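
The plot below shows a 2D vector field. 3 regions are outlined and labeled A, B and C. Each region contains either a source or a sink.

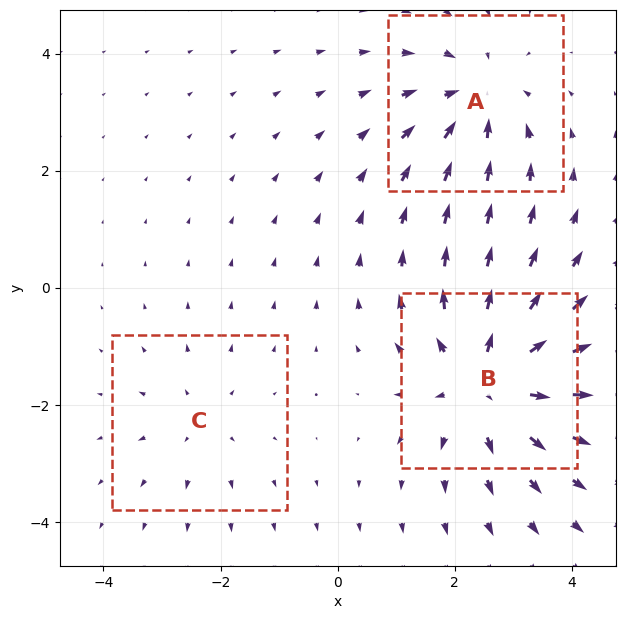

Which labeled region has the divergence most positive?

Divergence at each region's feature centre — A: about -3, B: about +4, C: about +2. Region B is most positive.

B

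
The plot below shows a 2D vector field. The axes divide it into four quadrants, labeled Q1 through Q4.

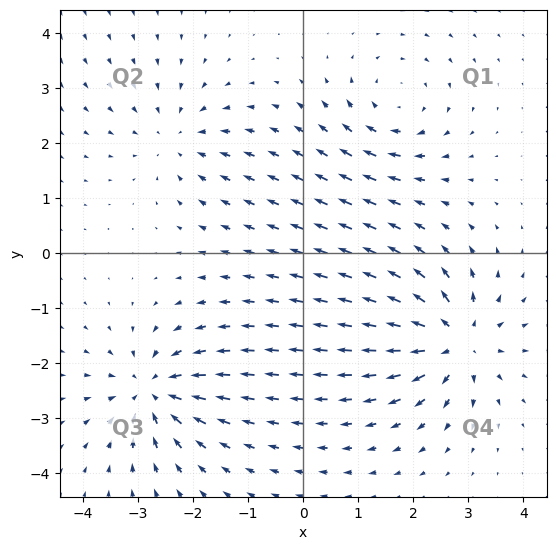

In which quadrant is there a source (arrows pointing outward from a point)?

Q4

The source sits at approximately (2.8, -1.6), which lies in quadrant Q4. The divergence there is about +7, positive as expected for a source.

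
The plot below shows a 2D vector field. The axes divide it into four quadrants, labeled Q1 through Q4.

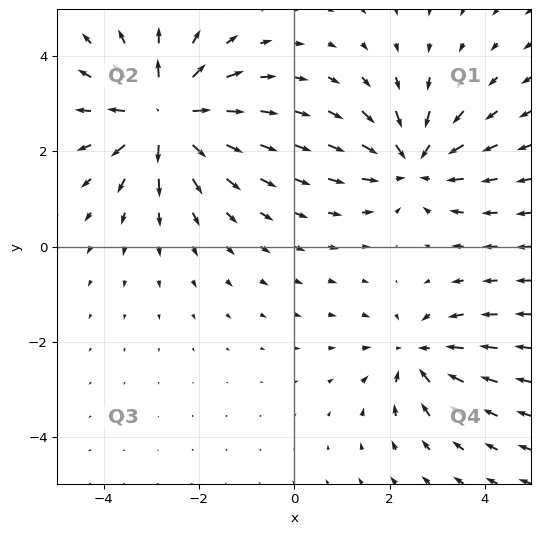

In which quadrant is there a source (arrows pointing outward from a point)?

The source sits at approximately (-2.7, 2.8), which lies in quadrant Q2. The divergence there is about +5, positive as expected for a source.

Q2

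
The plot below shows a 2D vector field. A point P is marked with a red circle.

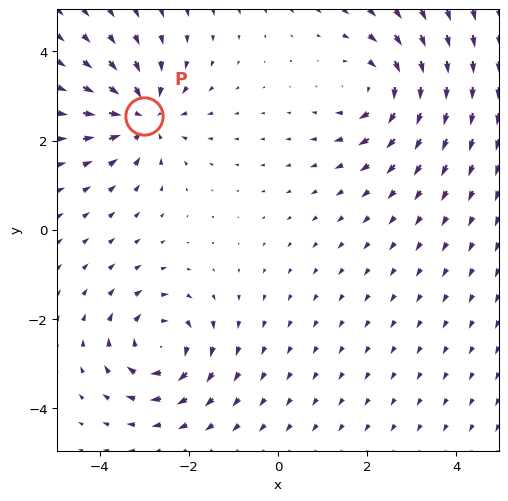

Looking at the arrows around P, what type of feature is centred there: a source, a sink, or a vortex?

sink

At P (-3.0, 2.6) the arrows converge inward. Divergence about -5, curl ≈0 — negative divergence with near-zero curl is a sink.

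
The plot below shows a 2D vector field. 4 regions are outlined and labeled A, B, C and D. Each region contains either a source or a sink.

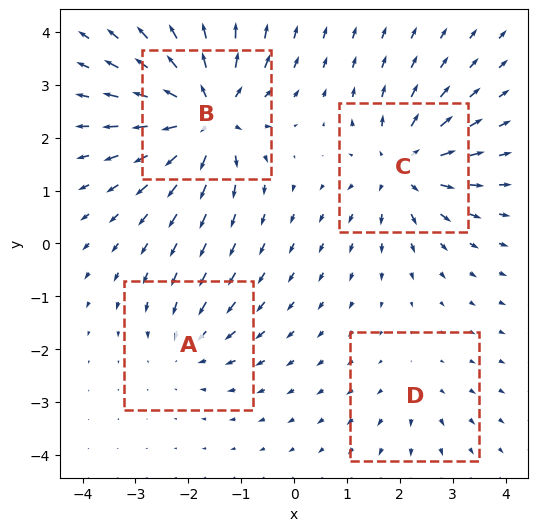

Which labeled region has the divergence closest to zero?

Divergence at each region's feature centre — A: about -4, B: about +8, C: about +6, D: about +2. Region D is closest to zero.

D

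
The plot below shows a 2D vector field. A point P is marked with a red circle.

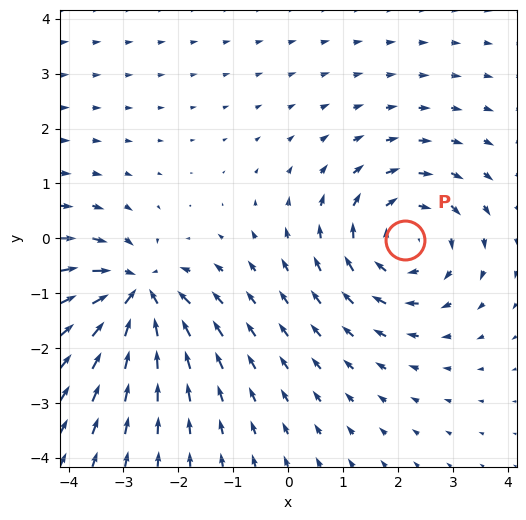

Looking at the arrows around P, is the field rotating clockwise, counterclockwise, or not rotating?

clockwise

Near P at (2.1, -0.0) the arrows circulate clockwise. The curl (z-component) there is about -4; negative curl means clockwise rotation.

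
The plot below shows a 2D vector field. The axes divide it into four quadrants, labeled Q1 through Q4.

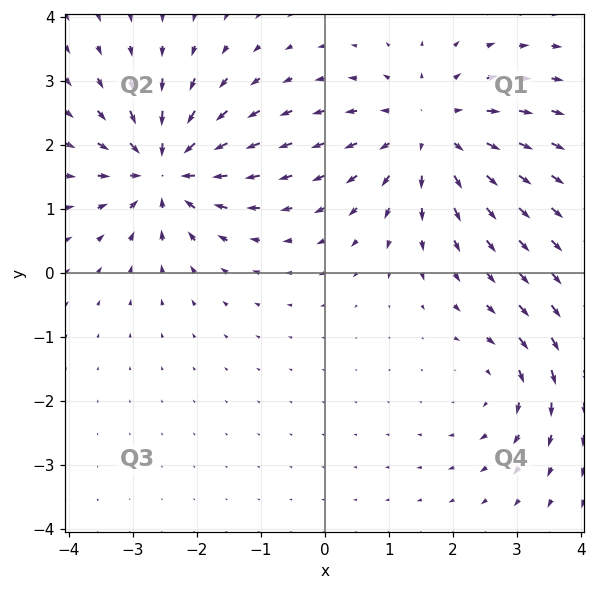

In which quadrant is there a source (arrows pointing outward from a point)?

The source sits at approximately (1.6, 2.2), which lies in quadrant Q1. The divergence there is about +4, positive as expected for a source.

Q1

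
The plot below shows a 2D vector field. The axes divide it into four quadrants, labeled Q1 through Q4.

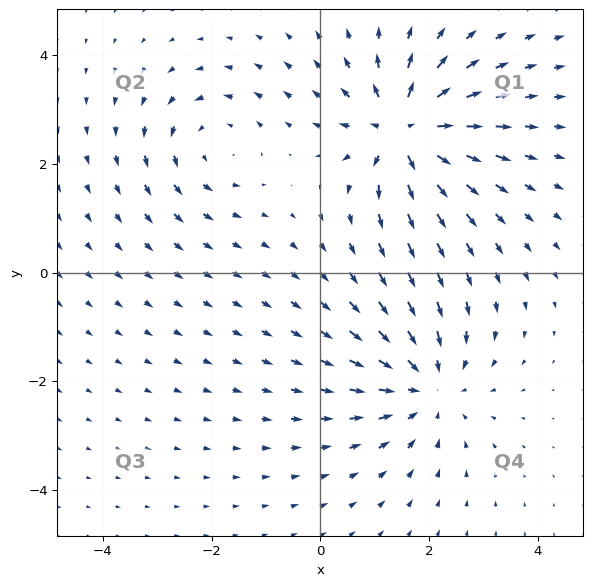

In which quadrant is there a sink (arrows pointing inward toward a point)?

Q4

The sink sits at approximately (2.0, -2.1), which lies in quadrant Q4. The divergence there is about -4, negative as expected for a sink.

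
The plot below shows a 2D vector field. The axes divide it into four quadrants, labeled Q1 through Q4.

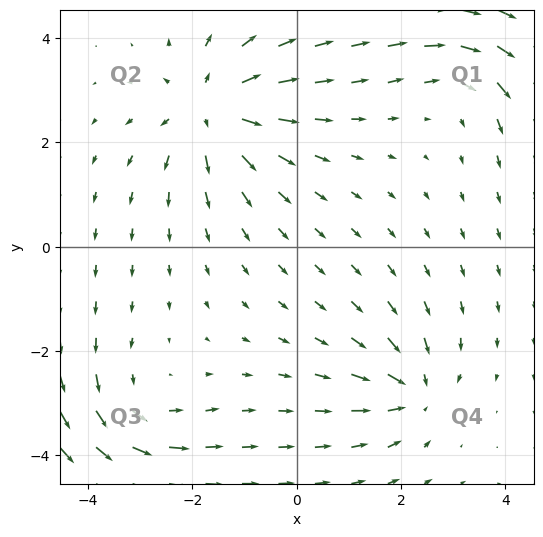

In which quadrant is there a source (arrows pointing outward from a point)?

The source sits at approximately (-1.6, 2.6), which lies in quadrant Q2. The divergence there is about +4, positive as expected for a source.

Q2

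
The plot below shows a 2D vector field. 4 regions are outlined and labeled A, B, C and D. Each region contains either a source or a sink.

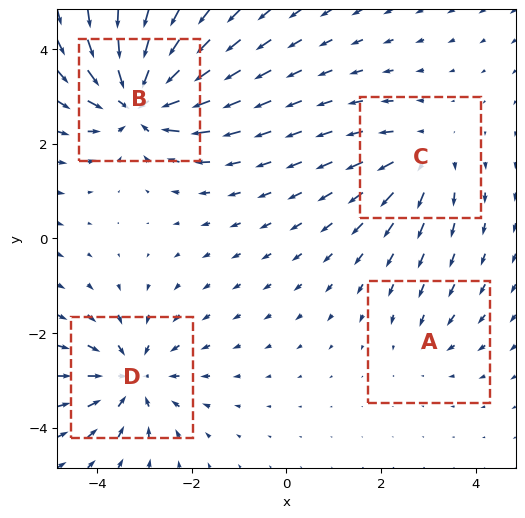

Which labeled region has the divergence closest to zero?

Divergence at each region's feature centre — A: about -2, B: about -7, C: about +4, D: about -5. Region A is closest to zero.

A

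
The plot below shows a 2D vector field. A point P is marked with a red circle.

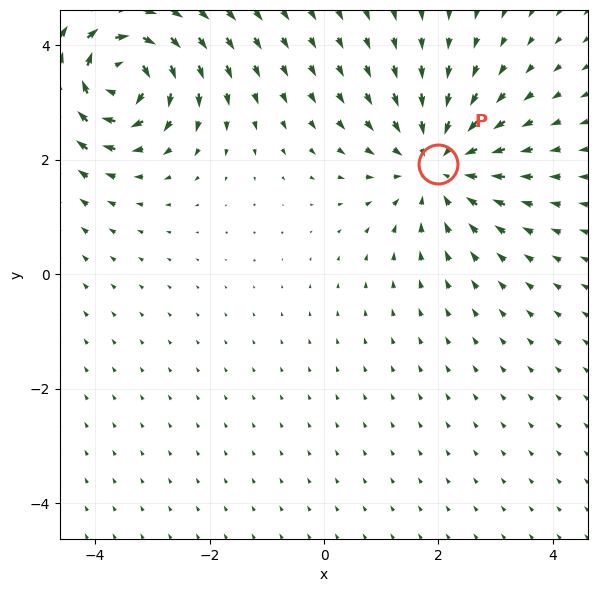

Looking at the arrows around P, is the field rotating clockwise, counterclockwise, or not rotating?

Near P at (2.0, 1.9) the arrows show no circulation. The curl there is ≈0.

not rotating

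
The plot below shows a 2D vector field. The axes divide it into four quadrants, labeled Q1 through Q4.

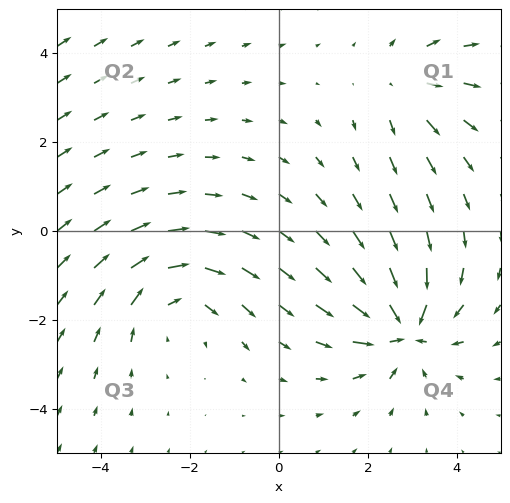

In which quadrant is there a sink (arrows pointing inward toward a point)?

Q4

The sink sits at approximately (2.8, -2.2), which lies in quadrant Q4. The divergence there is about -5, negative as expected for a sink.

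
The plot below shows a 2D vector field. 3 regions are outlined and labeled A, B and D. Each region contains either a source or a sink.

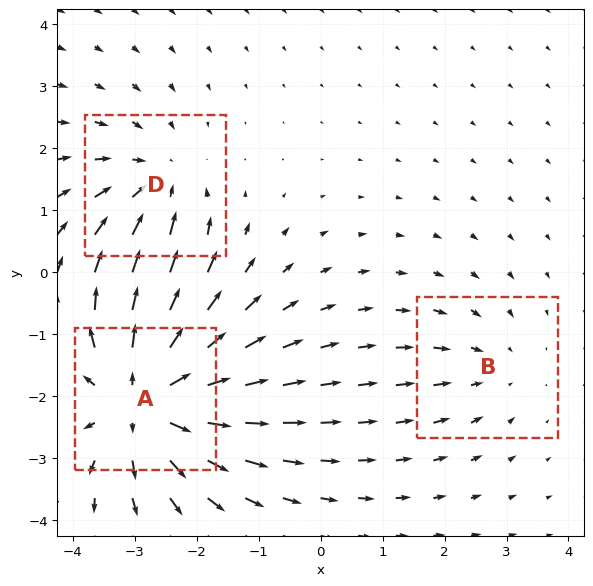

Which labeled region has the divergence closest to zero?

Divergence at each region's feature centre — A: about +5, B: about -2, D: about -3. Region B is closest to zero.

B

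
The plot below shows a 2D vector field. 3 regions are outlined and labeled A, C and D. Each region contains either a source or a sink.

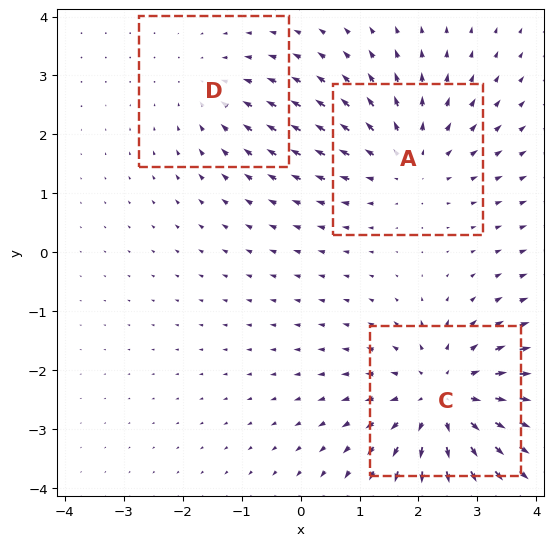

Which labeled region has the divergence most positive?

Divergence at each region's feature centre — A: about +3, C: about +4, D: about -2. Region C is most positive.

C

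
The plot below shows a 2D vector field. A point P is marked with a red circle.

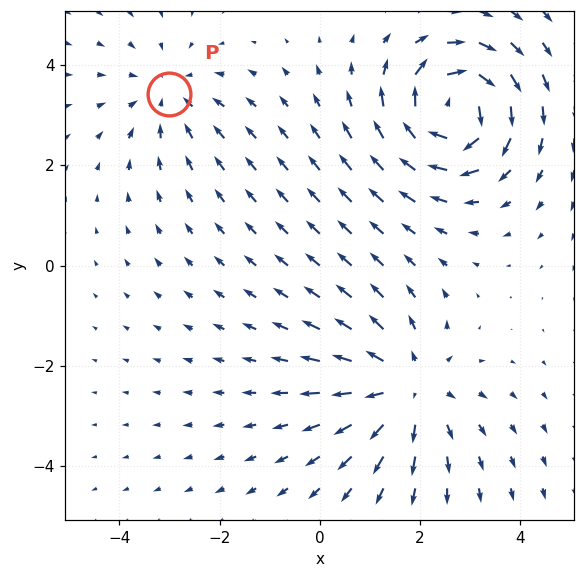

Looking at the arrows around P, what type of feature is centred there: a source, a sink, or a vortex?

sink

At P (-3.0, 3.4) the arrows converge inward. Divergence about -3, curl ≈0 — negative divergence with near-zero curl is a sink.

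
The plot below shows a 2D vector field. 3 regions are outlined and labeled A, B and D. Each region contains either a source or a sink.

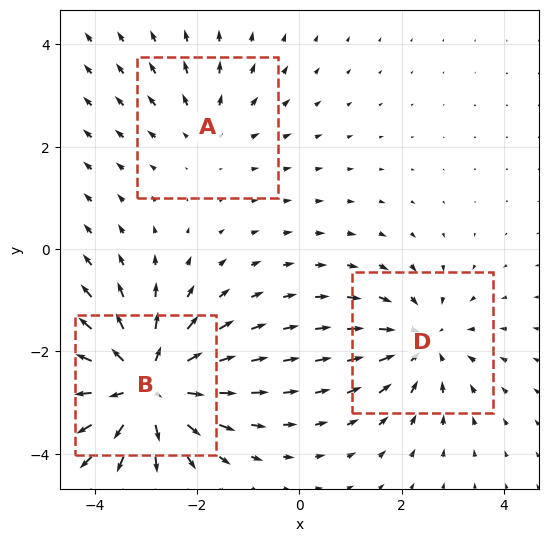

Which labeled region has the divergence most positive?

Divergence at each region's feature centre — A: about +2, B: about +5, D: about -3. Region B is most positive.

B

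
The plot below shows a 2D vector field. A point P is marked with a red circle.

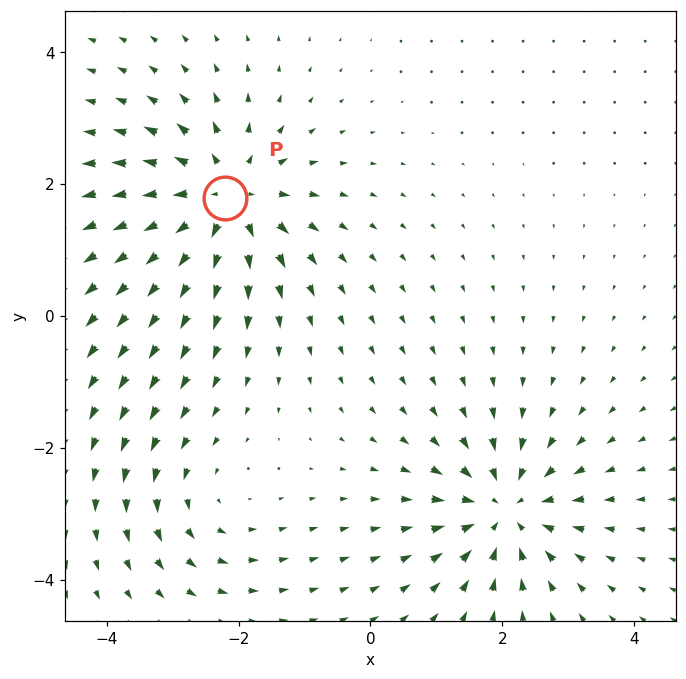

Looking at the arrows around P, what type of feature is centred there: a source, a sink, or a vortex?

source

At P (-2.2, 1.8) the arrows spread outward. Divergence about +6, curl ≈0 — positive divergence with near-zero curl is a source.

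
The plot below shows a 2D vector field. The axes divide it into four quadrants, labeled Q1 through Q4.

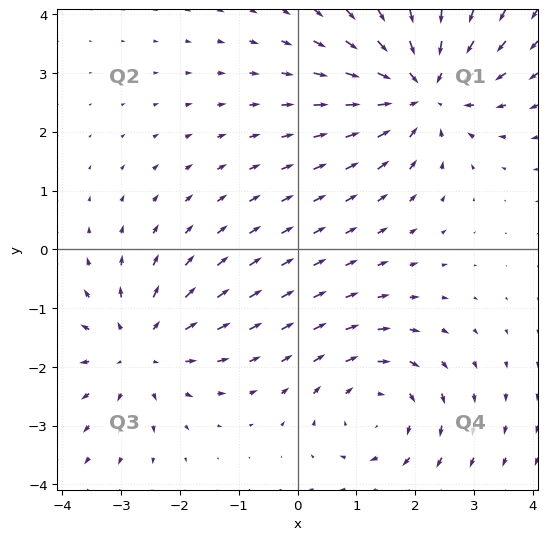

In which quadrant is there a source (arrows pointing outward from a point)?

Q3

The source sits at approximately (-2.7, -1.7), which lies in quadrant Q3. The divergence there is about +4, positive as expected for a source.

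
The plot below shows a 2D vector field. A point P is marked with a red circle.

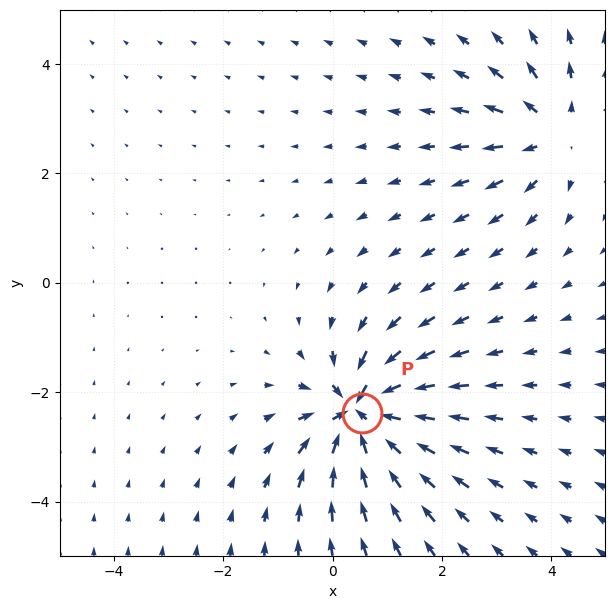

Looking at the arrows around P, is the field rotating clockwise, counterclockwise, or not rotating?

Near P at (0.5, -2.4) the arrows show no circulation. The curl there is ≈0.

not rotating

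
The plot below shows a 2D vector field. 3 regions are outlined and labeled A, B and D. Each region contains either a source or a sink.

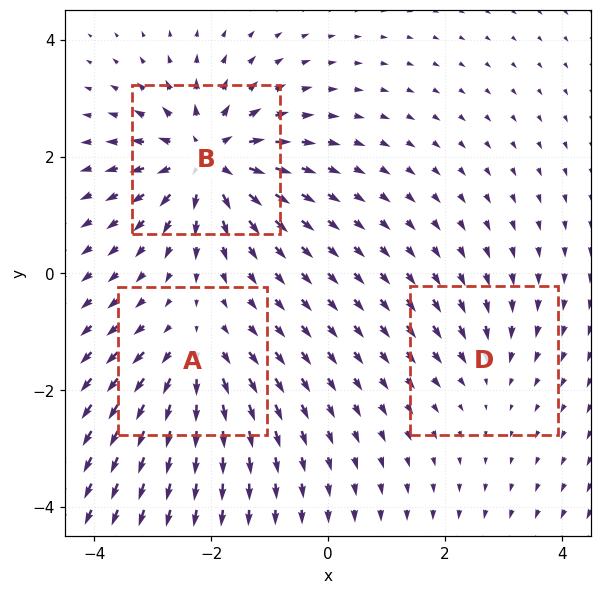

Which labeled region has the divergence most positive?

Divergence at each region's feature centre — A: about +4, B: about +6, D: about -2. Region B is most positive.

B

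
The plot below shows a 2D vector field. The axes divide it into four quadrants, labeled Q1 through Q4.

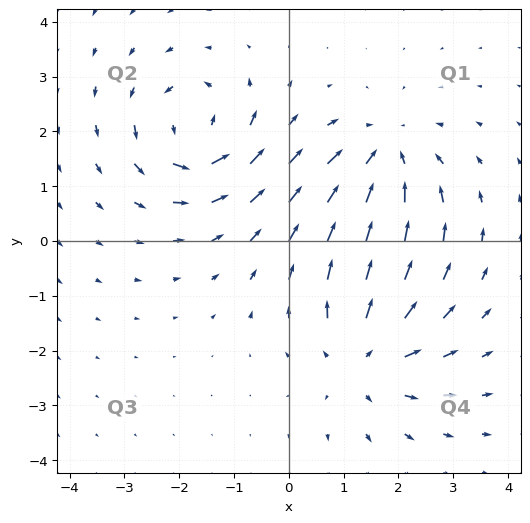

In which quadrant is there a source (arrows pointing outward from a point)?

The source sits at approximately (1.4, -2.1), which lies in quadrant Q4. The divergence there is about +5, positive as expected for a source.

Q4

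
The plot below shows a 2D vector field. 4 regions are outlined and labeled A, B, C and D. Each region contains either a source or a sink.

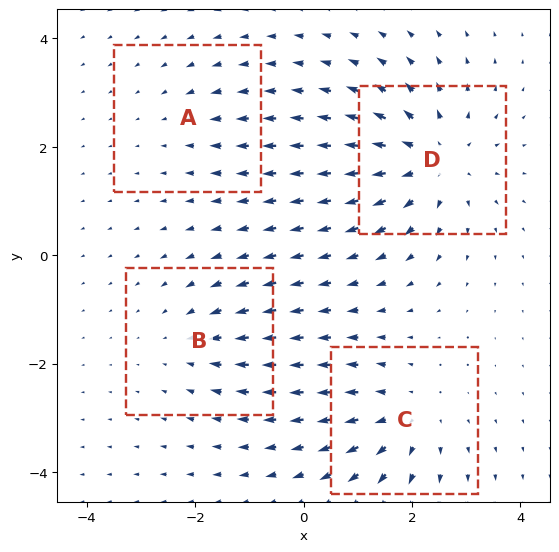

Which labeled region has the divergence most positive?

D

Divergence at each region's feature centre — A: about -2, B: about -3, C: about +4, D: about +6. Region D is most positive.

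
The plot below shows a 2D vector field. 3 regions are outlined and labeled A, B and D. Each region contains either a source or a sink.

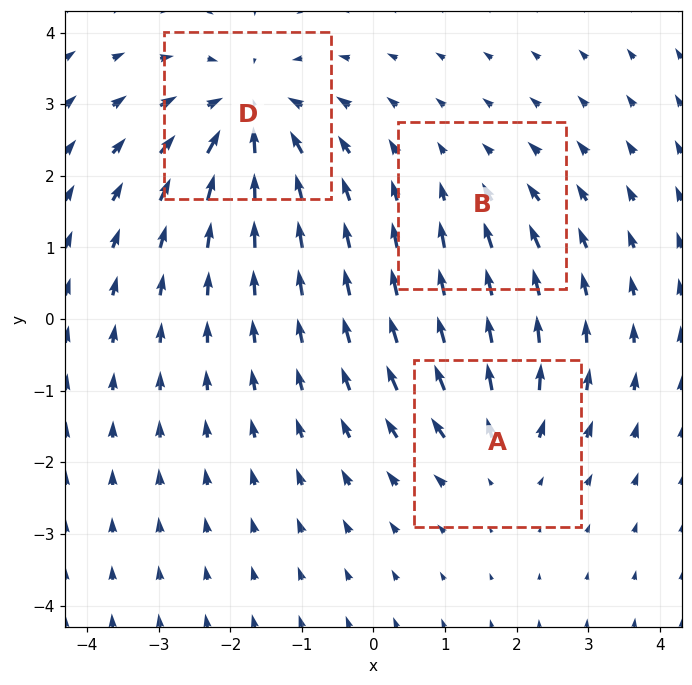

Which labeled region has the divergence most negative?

D

Divergence at each region's feature centre — A: about +3, B: about -2, D: about -5. Region D is most negative.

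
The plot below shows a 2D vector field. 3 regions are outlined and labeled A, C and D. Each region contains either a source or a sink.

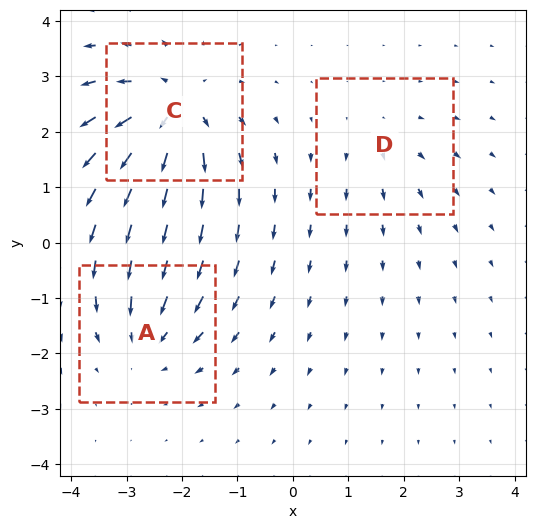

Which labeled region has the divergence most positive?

Divergence at each region's feature centre — A: about -4, C: about +5, D: about +2. Region C is most positive.

C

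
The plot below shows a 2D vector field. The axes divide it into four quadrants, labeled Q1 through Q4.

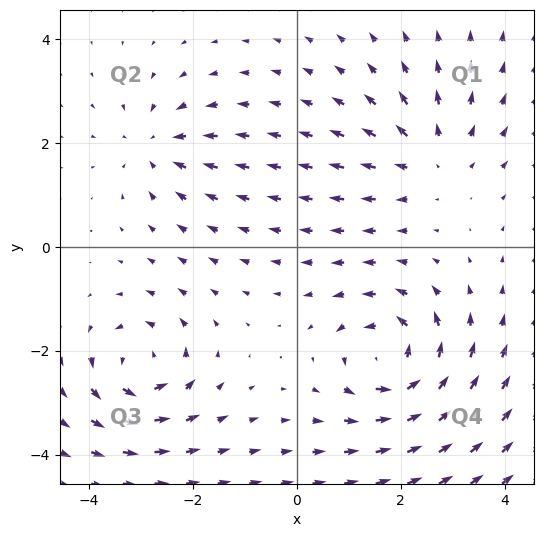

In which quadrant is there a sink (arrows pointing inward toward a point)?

The sink sits at approximately (-2.7, 1.9), which lies in quadrant Q2. The divergence there is about -3, negative as expected for a sink.

Q2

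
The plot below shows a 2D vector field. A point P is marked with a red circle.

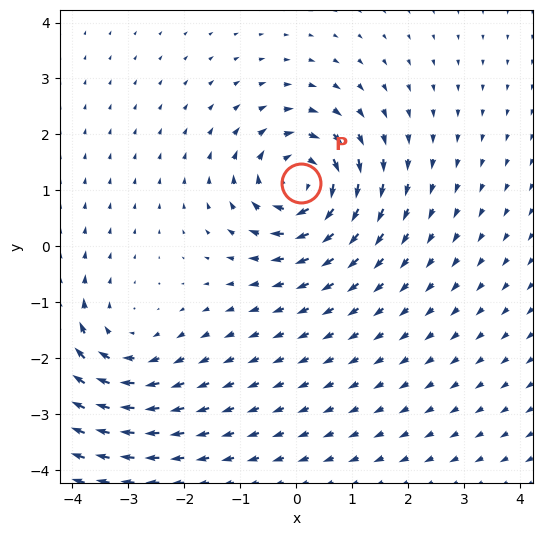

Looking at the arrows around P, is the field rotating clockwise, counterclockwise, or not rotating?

clockwise

Near P at (0.1, 1.1) the arrows circulate clockwise. The curl (z-component) there is about -6; negative curl means clockwise rotation.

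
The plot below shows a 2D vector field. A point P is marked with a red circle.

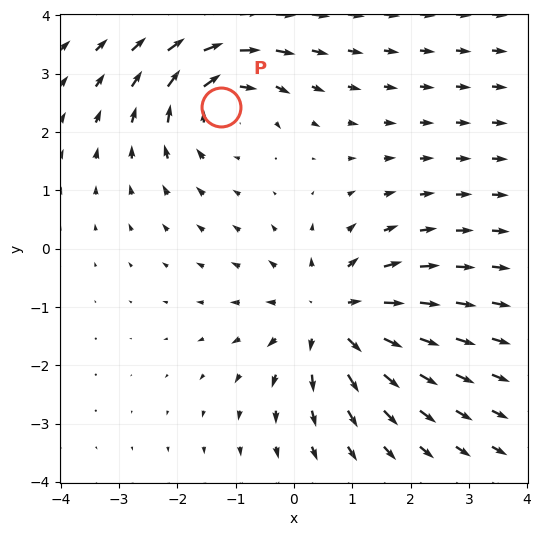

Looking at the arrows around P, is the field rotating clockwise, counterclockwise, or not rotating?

Near P at (-1.3, 2.4) the arrows circulate clockwise. The curl (z-component) there is about -3; negative curl means clockwise rotation.

clockwise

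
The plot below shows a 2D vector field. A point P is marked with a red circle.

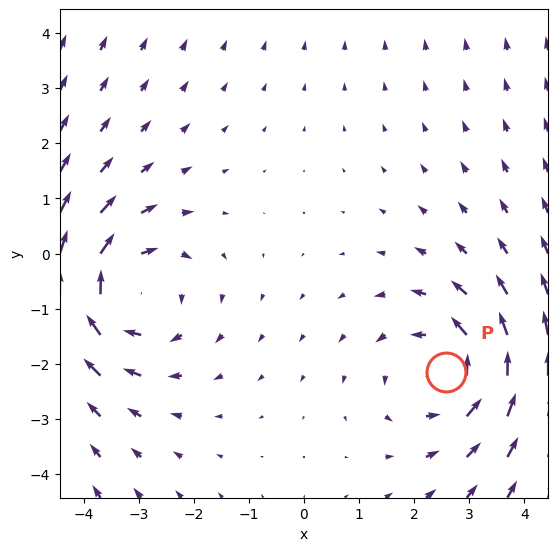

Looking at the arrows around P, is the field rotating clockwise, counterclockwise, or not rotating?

Near P at (2.6, -2.2) the arrows circulate counterclockwise. The curl (z-component) there is about +3; positive curl means counterclockwise rotation.

counterclockwise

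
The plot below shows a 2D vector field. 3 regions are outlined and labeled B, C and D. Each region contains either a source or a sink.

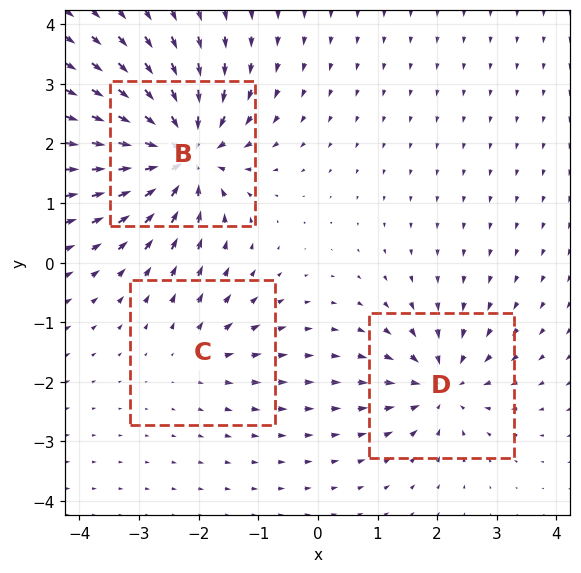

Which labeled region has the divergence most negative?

B

Divergence at each region's feature centre — B: about -7, C: about +2, D: about -4. Region B is most negative.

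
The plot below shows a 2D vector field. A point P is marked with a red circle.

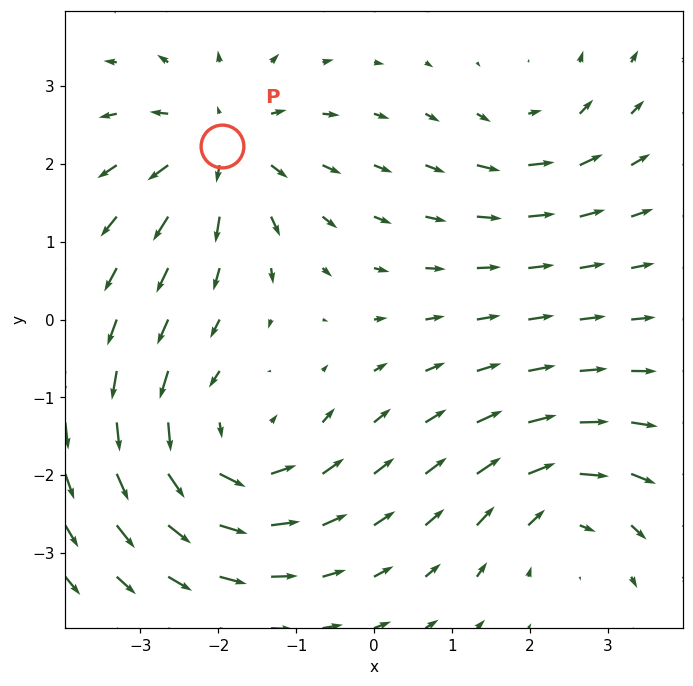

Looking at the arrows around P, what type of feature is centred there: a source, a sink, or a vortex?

At P (-2.0, 2.2) the arrows spread outward. Divergence about +5, curl ≈0 — positive divergence with near-zero curl is a source.

source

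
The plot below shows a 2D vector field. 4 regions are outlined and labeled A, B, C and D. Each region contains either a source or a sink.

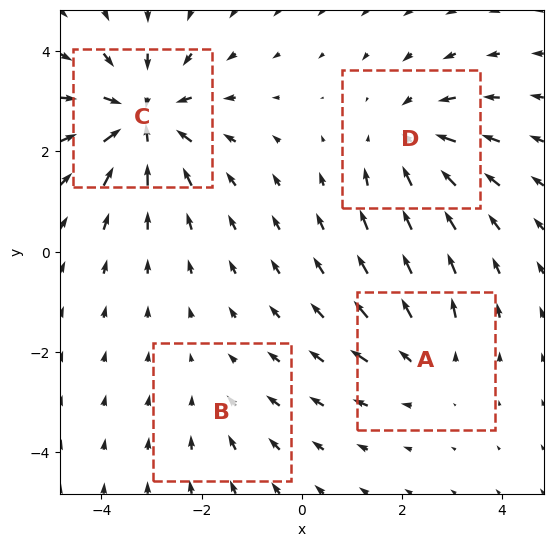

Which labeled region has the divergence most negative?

Divergence at each region's feature centre — A: about +3, B: about -2, C: about -6, D: about -4. Region C is most negative.

C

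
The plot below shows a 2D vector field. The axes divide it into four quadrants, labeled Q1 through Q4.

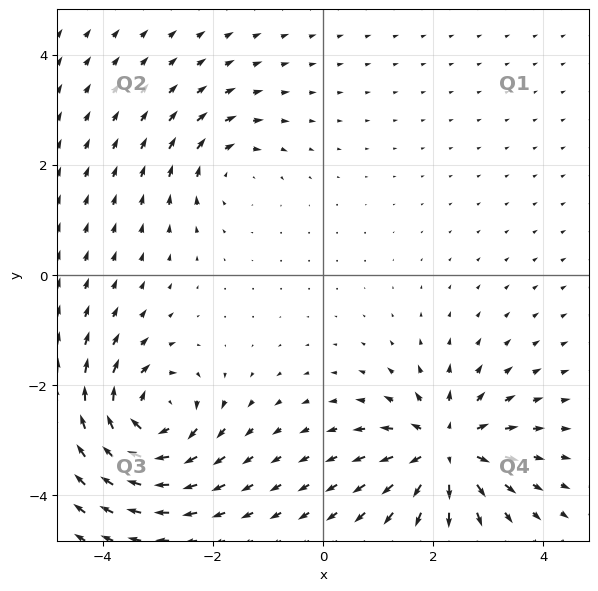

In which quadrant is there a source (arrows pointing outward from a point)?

The source sits at approximately (2.2, -3.2), which lies in quadrant Q4. The divergence there is about +6, positive as expected for a source.

Q4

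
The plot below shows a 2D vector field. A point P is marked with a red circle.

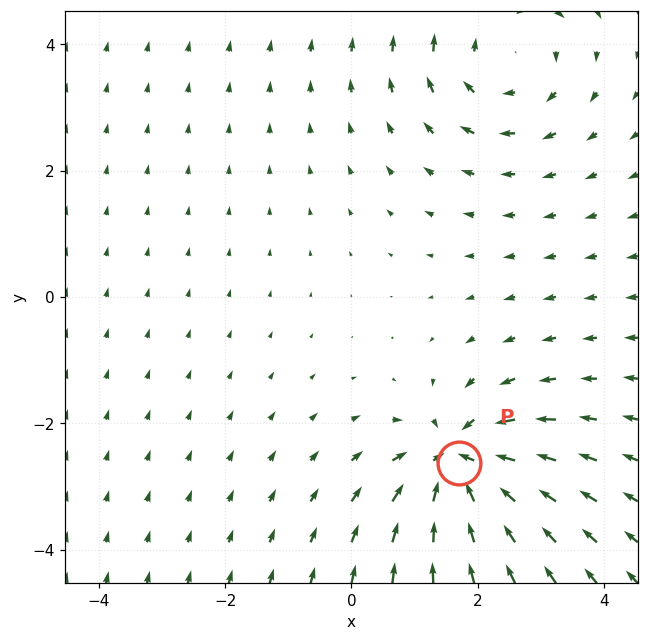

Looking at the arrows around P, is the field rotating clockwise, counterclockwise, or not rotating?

Near P at (1.7, -2.6) the arrows show no circulation. The curl there is ≈0.

not rotating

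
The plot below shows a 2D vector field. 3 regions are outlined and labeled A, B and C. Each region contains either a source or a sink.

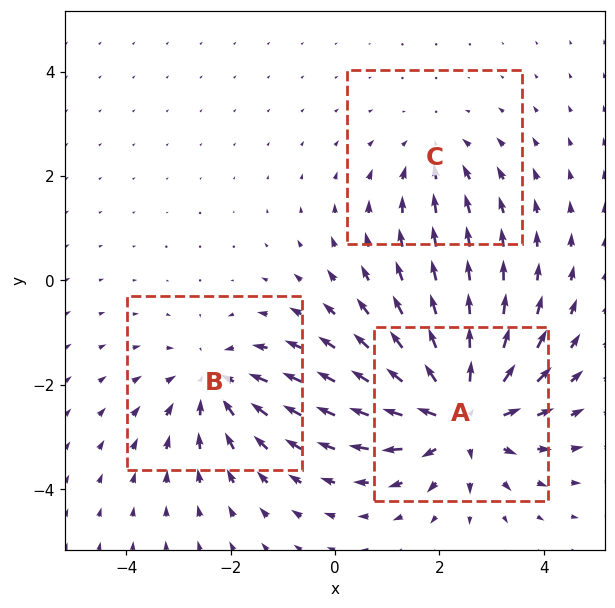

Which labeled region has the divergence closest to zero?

Divergence at each region's feature centre — A: about +5, B: about -3, C: about -2. Region C is closest to zero.

C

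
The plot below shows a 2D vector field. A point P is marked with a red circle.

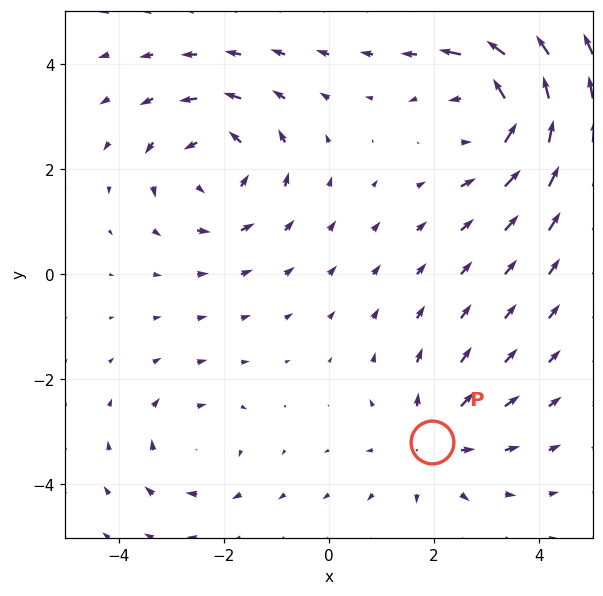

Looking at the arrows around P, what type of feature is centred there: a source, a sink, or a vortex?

source

At P (2.0, -3.2) the arrows spread outward. Divergence about +3, curl ≈0 — positive divergence with near-zero curl is a source.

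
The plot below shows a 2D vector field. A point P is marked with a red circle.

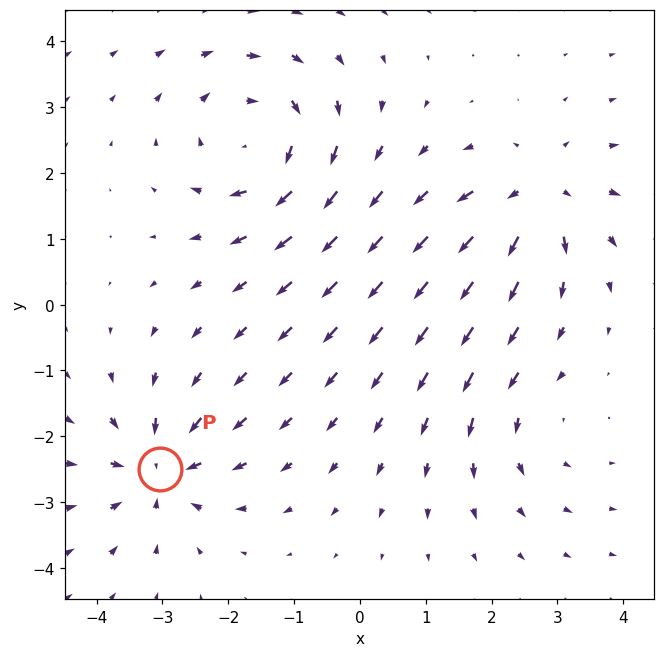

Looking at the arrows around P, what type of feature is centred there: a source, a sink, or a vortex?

At P (-3.0, -2.5) the arrows converge inward. Divergence about -5, curl ≈0 — negative divergence with near-zero curl is a sink.

sink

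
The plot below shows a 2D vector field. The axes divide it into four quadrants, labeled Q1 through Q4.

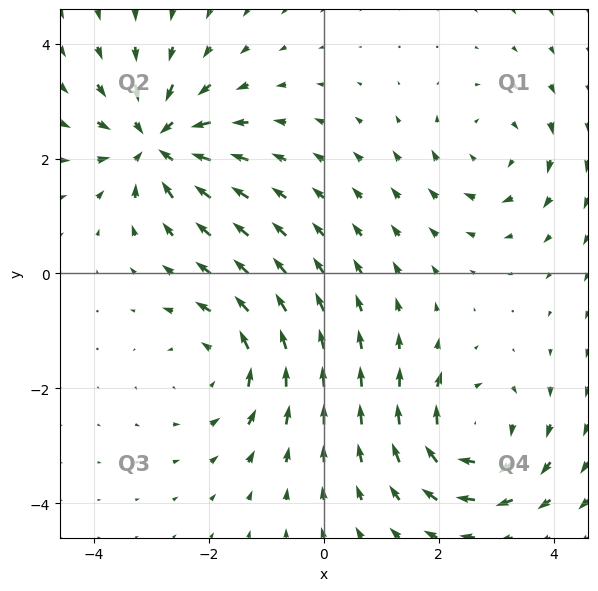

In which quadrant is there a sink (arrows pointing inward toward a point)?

The sink sits at approximately (-2.9, 2.3), which lies in quadrant Q2. The divergence there is about -6, negative as expected for a sink.

Q2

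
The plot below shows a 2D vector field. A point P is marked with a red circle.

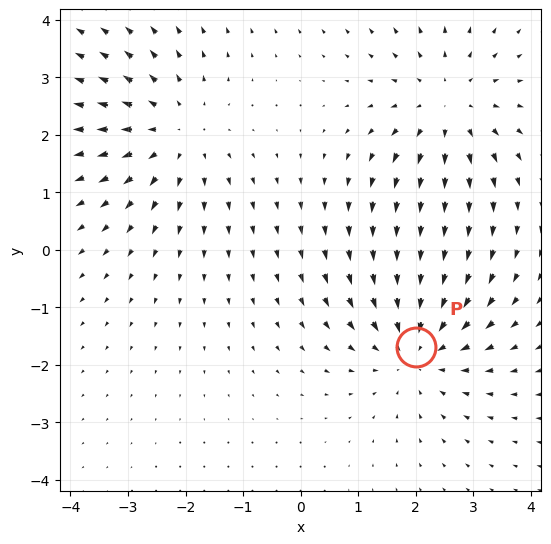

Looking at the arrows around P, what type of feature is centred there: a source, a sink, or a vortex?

At P (2.0, -1.7) the arrows converge inward. Divergence about -3, curl ≈0 — negative divergence with near-zero curl is a sink.

sink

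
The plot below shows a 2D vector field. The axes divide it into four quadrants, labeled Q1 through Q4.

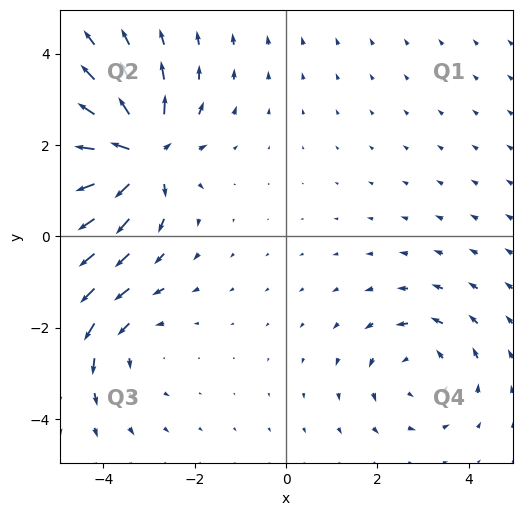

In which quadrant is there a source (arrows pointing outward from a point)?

The source sits at approximately (-3.2, 1.8), which lies in quadrant Q2. The divergence there is about +6, positive as expected for a source.

Q2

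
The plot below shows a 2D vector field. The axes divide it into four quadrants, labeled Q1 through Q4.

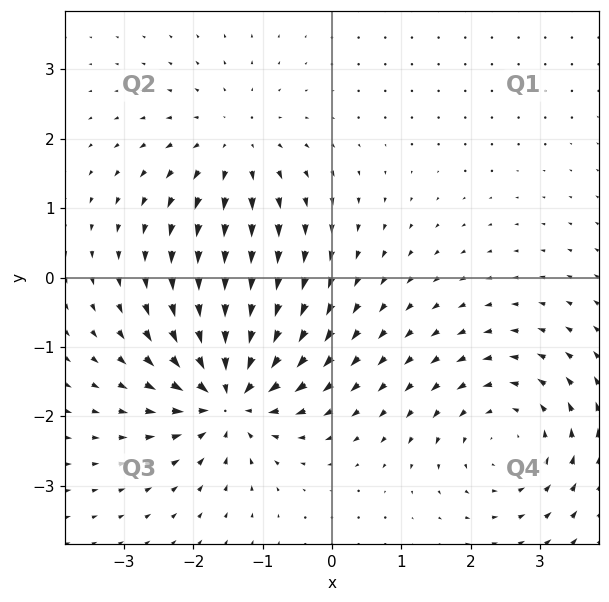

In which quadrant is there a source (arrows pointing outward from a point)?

Q2

The source sits at approximately (-1.4, 1.9), which lies in quadrant Q2. The divergence there is about +3, positive as expected for a source.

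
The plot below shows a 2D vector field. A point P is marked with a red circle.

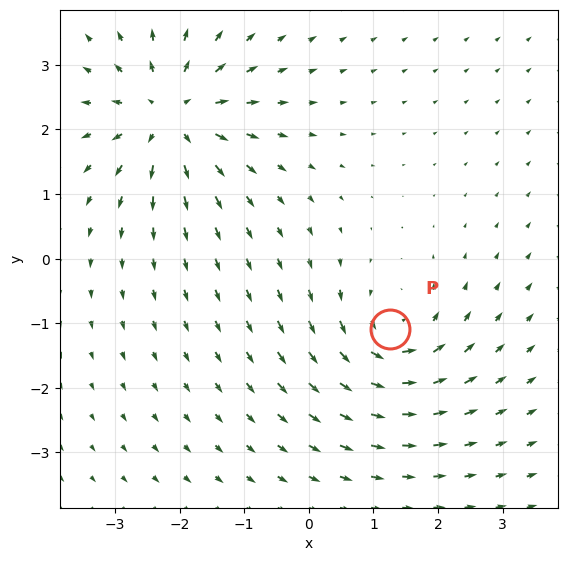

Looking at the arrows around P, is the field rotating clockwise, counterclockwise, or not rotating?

counterclockwise

Near P at (1.3, -1.1) the arrows circulate counterclockwise. The curl (z-component) there is about +5; positive curl means counterclockwise rotation.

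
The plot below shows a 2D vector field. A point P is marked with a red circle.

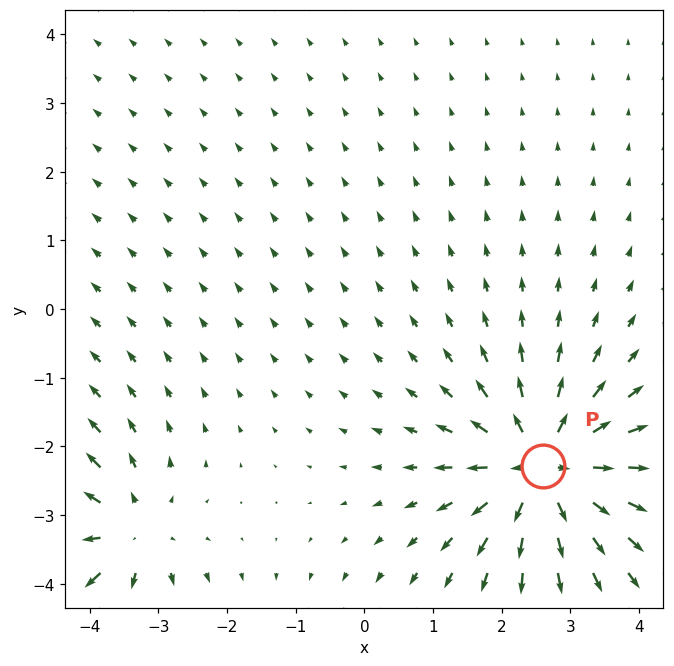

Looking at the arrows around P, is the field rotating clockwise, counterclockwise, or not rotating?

not rotating

Near P at (2.6, -2.3) the arrows show no circulation. The curl there is ≈0.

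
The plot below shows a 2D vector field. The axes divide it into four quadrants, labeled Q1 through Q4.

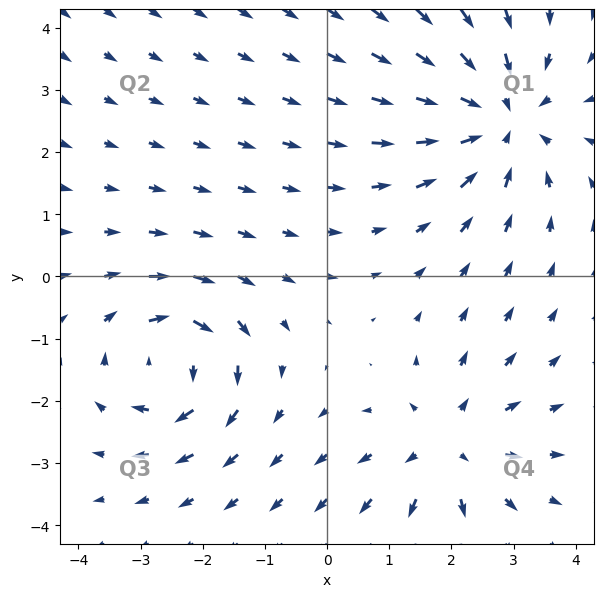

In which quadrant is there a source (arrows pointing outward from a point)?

Q4

The source sits at approximately (1.9, -2.7), which lies in quadrant Q4. The divergence there is about +3, positive as expected for a source.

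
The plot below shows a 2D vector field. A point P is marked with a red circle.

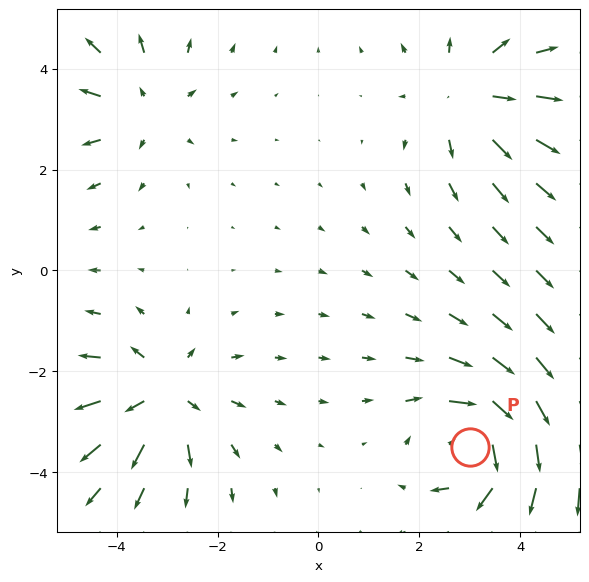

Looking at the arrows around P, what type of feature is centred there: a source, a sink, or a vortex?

vortex

At P (3.0, -3.5) the arrows circulate clockwise. Divergence ≈0, curl about -6 — near-zero divergence with nonzero curl is a vortex.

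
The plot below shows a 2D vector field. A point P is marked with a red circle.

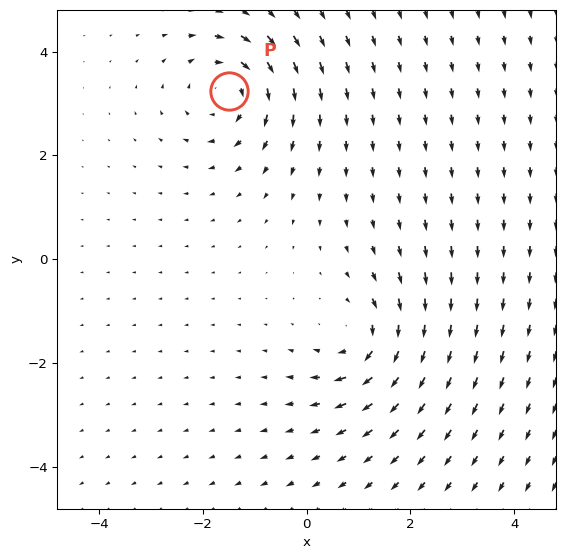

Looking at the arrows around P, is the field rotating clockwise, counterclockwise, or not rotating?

clockwise

Near P at (-1.5, 3.2) the arrows circulate clockwise. The curl (z-component) there is about -4; negative curl means clockwise rotation.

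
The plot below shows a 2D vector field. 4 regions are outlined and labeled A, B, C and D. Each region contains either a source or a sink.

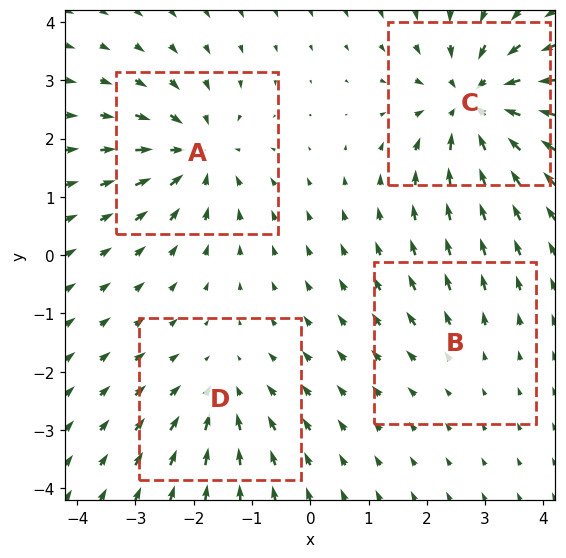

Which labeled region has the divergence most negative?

Divergence at each region's feature centre — A: about -5, B: about +2, C: about -7, D: about -4. Region C is most negative.

C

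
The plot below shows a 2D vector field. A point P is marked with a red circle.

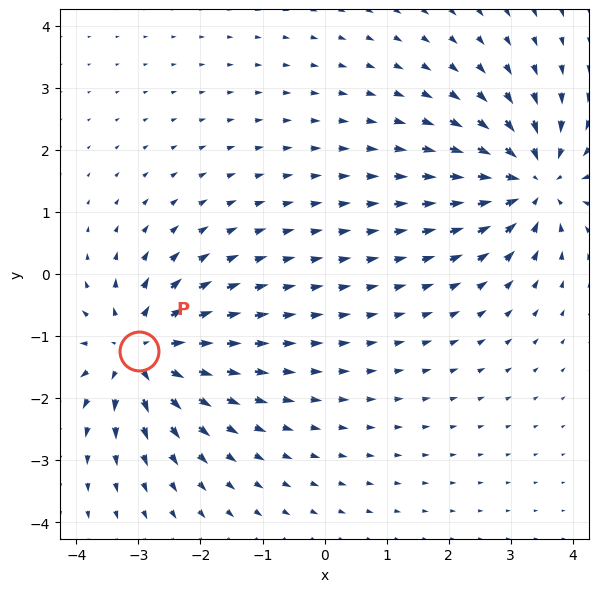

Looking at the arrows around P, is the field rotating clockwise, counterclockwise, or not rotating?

Near P at (-3.0, -1.2) the arrows show no circulation. The curl there is ≈0.

not rotating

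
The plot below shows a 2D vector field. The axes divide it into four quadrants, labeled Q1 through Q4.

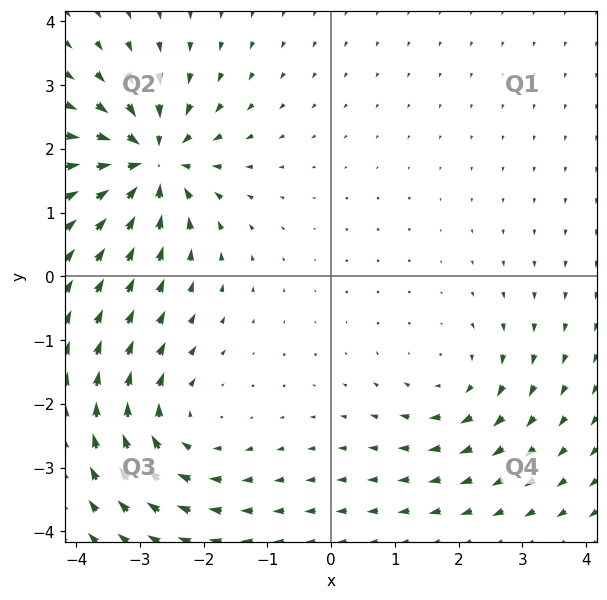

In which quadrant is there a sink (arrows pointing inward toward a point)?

The sink sits at approximately (-2.8, 1.8), which lies in quadrant Q2. The divergence there is about -7, negative as expected for a sink.

Q2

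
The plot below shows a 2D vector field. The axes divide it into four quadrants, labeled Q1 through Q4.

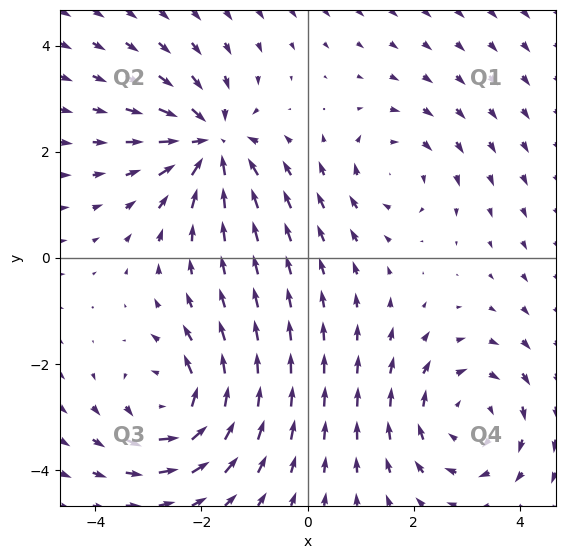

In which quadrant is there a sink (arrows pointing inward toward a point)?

Q2

The sink sits at approximately (-1.8, 2.2), which lies in quadrant Q2. The divergence there is about -5, negative as expected for a sink.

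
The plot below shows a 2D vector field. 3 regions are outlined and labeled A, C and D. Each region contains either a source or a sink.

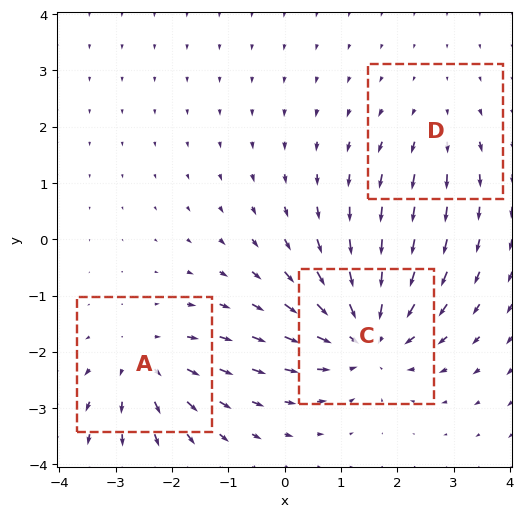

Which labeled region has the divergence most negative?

Divergence at each region's feature centre — A: about +3, C: about -5, D: about +2. Region C is most negative.

C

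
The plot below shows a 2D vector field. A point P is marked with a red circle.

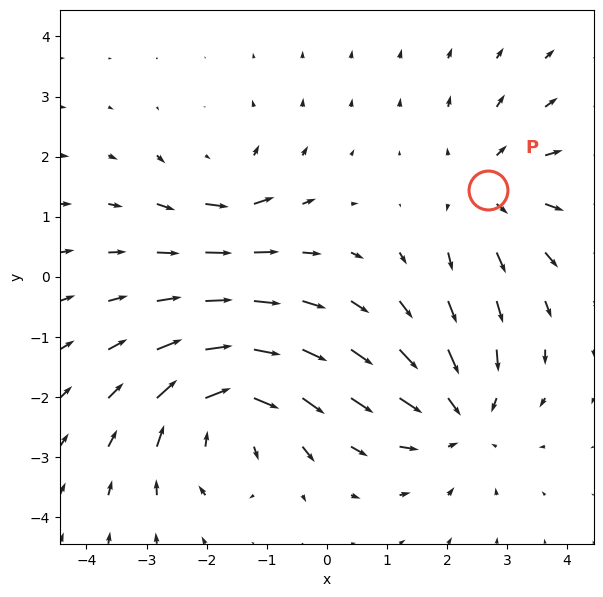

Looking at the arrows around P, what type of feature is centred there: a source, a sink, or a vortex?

At P (2.7, 1.4) the arrows spread outward. Divergence about +4, curl ≈0 — positive divergence with near-zero curl is a source.

source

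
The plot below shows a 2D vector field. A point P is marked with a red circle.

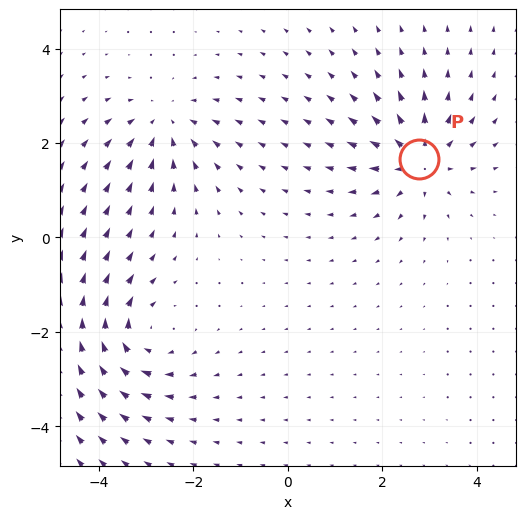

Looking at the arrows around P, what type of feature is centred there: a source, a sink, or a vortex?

At P (2.8, 1.7) the arrows spread outward. Divergence about +5, curl ≈0 — positive divergence with near-zero curl is a source.

source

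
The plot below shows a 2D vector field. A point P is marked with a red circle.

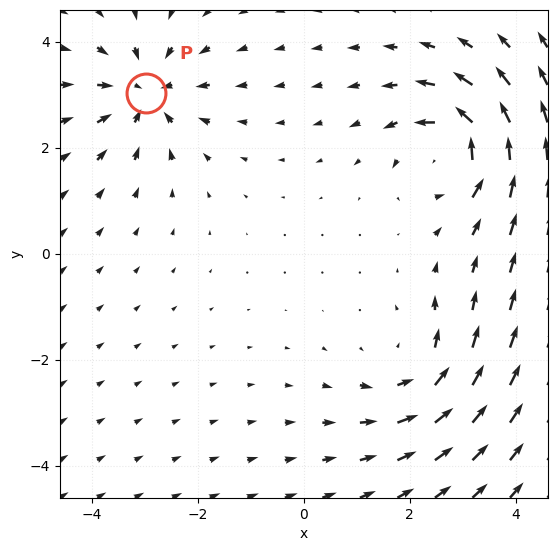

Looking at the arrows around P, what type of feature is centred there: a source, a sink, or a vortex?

sink

At P (-3.0, 3.0) the arrows converge inward. Divergence about -4, curl ≈0 — negative divergence with near-zero curl is a sink.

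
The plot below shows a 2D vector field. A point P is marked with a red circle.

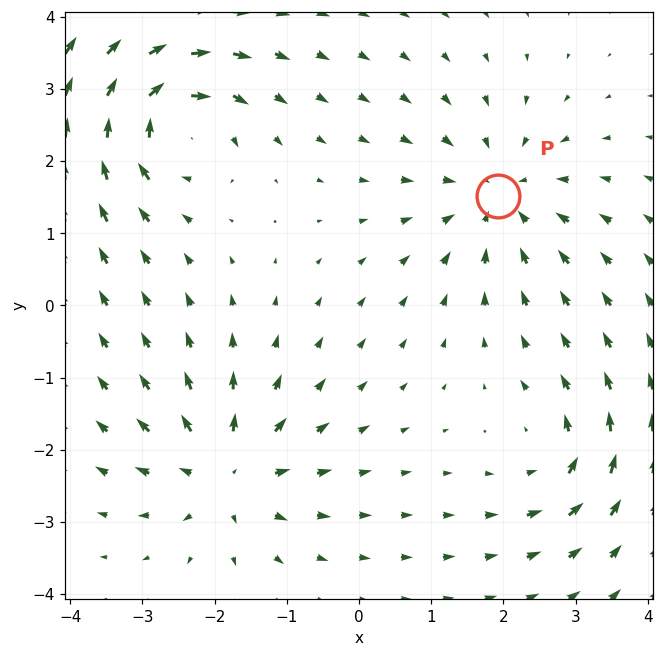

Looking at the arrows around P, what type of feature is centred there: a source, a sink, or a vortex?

sink

At P (1.9, 1.5) the arrows converge inward. Divergence about -4, curl ≈0 — negative divergence with near-zero curl is a sink.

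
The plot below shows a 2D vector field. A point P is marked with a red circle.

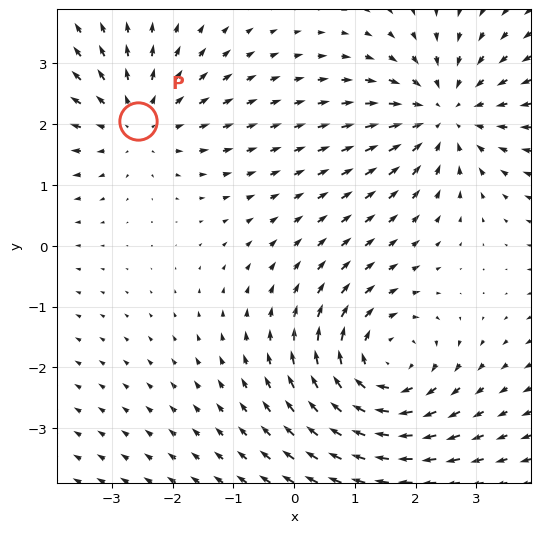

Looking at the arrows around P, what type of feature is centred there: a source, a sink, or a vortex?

At P (-2.6, 2.0) the arrows spread outward. Divergence about +3, curl ≈0 — positive divergence with near-zero curl is a source.

source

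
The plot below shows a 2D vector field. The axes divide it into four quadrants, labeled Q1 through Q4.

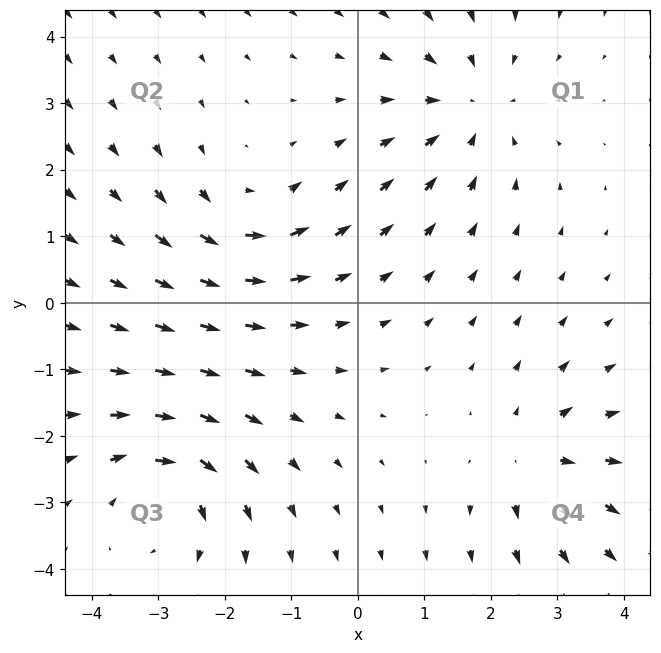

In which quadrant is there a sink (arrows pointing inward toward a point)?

Q1

The sink sits at approximately (1.7, 2.9), which lies in quadrant Q1. The divergence there is about -3, negative as expected for a sink.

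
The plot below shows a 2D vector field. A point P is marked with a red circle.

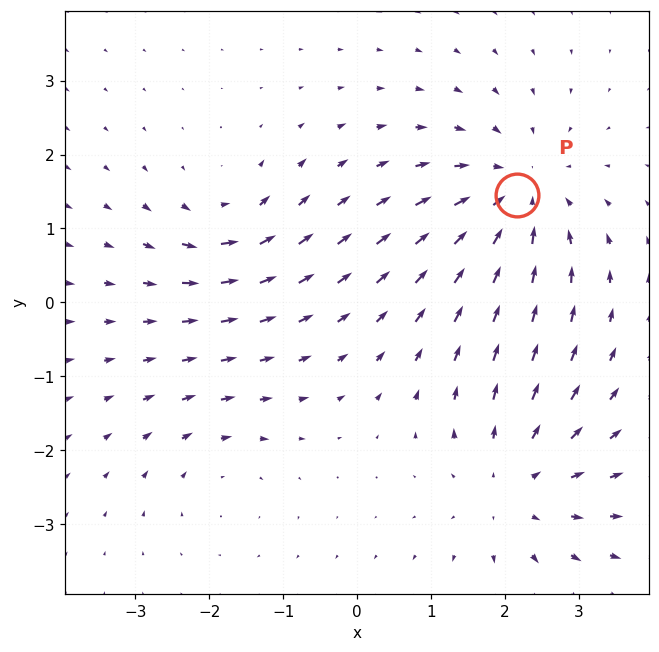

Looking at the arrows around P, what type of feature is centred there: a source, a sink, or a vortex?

sink

At P (2.2, 1.5) the arrows converge inward. Divergence about -4, curl ≈0 — negative divergence with near-zero curl is a sink.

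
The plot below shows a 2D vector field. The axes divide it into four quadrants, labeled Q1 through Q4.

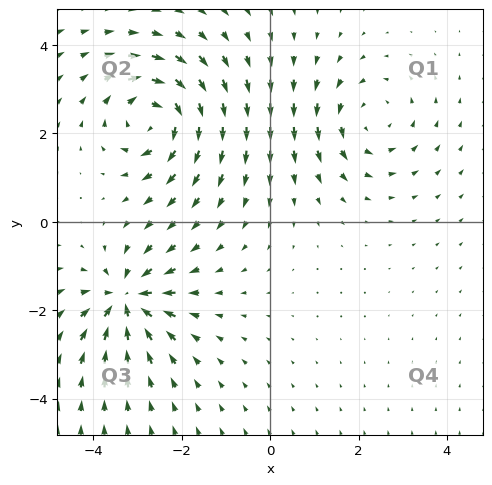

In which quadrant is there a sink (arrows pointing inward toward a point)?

The sink sits at approximately (-3.3, -1.8), which lies in quadrant Q3. The divergence there is about -6, negative as expected for a sink.

Q3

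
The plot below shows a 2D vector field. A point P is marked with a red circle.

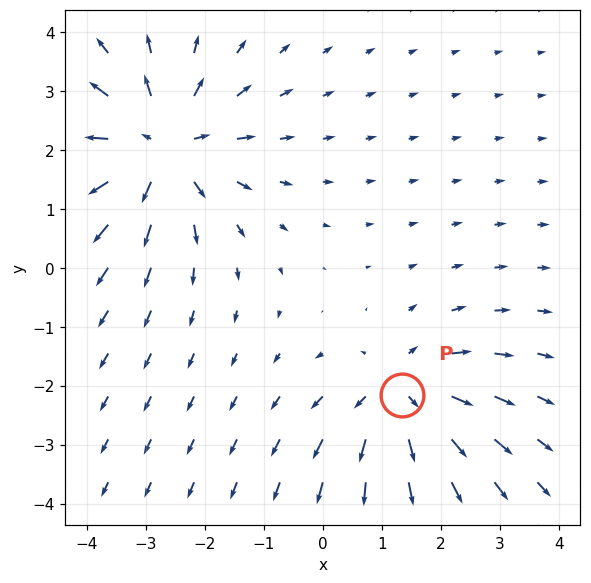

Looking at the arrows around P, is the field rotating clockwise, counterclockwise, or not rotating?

not rotating

Near P at (1.3, -2.2) the arrows show no circulation. The curl there is ≈0.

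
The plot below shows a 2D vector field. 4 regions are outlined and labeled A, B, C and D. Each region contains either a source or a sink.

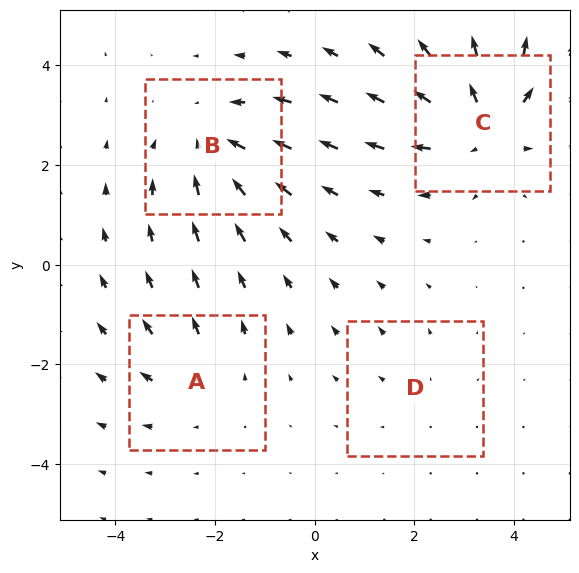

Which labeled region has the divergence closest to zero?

Divergence at each region's feature centre — A: about +3, B: about -4, C: about +6, D: about +2. Region D is closest to zero.

D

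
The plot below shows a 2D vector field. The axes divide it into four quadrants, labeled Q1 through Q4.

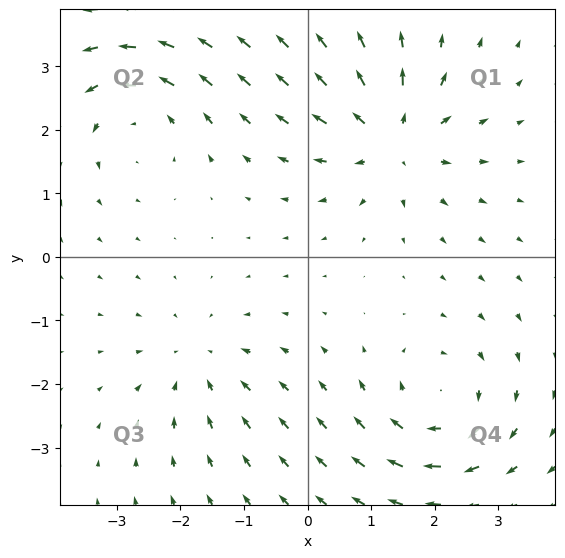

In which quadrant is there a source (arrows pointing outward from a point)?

Q1

The source sits at approximately (1.3, 1.9), which lies in quadrant Q1. The divergence there is about +5, positive as expected for a source.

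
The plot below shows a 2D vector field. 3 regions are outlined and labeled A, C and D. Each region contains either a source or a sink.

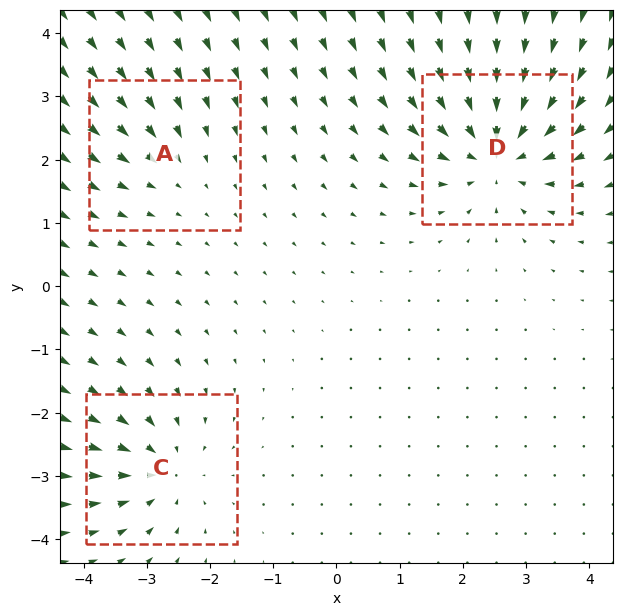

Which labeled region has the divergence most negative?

Divergence at each region's feature centre — A: about -2, C: about -4, D: about -6. Region D is most negative.

D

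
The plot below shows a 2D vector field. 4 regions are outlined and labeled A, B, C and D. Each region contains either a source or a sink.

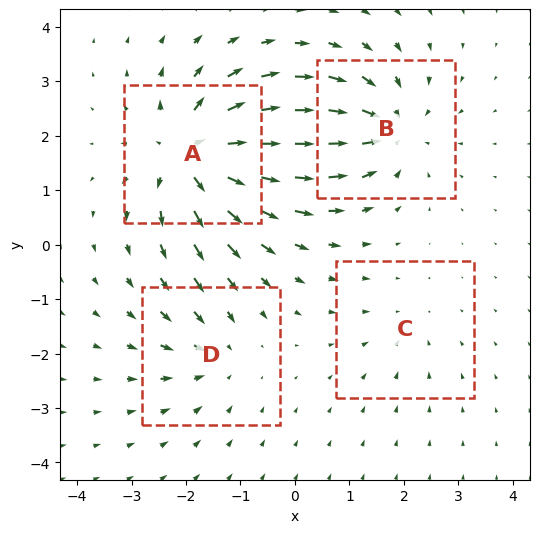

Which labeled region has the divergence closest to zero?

C

Divergence at each region's feature centre — A: about +7, B: about -6, C: about -2, D: about -4. Region C is closest to zero.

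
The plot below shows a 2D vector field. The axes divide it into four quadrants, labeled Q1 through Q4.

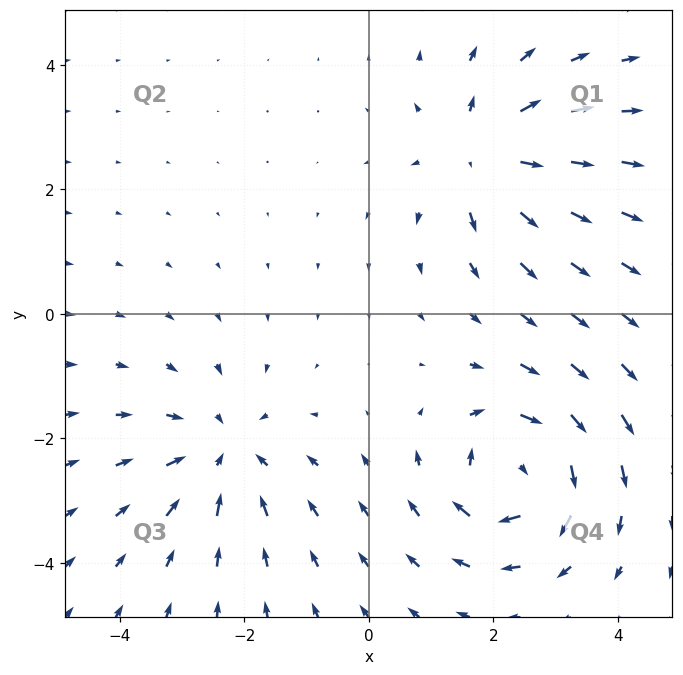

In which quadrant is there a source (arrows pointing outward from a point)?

The source sits at approximately (1.8, 2.6), which lies in quadrant Q1. The divergence there is about +5, positive as expected for a source.

Q1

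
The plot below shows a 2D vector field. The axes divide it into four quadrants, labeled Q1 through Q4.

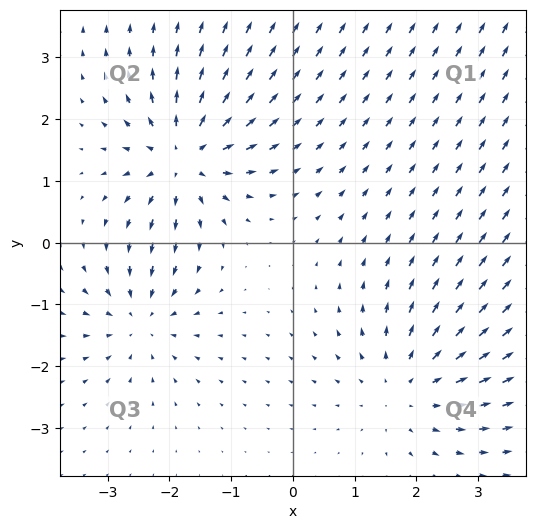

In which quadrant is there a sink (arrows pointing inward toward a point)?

Q3

The sink sits at approximately (-2.5, -1.2), which lies in quadrant Q3. The divergence there is about -3, negative as expected for a sink.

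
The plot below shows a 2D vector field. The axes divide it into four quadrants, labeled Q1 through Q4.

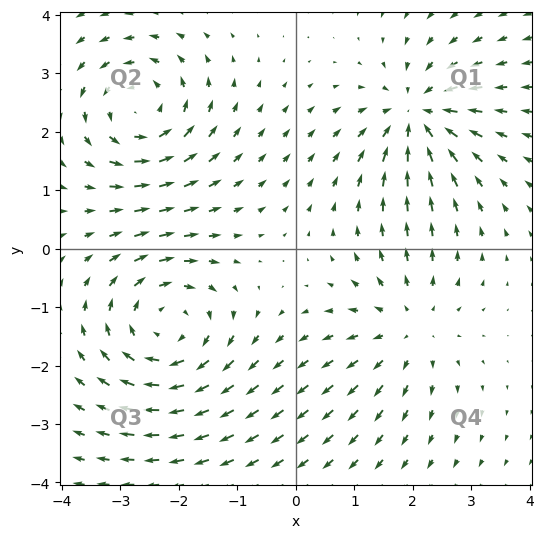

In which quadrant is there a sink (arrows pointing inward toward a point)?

Q1

The sink sits at approximately (2.1, 2.3), which lies in quadrant Q1. The divergence there is about -4, negative as expected for a sink.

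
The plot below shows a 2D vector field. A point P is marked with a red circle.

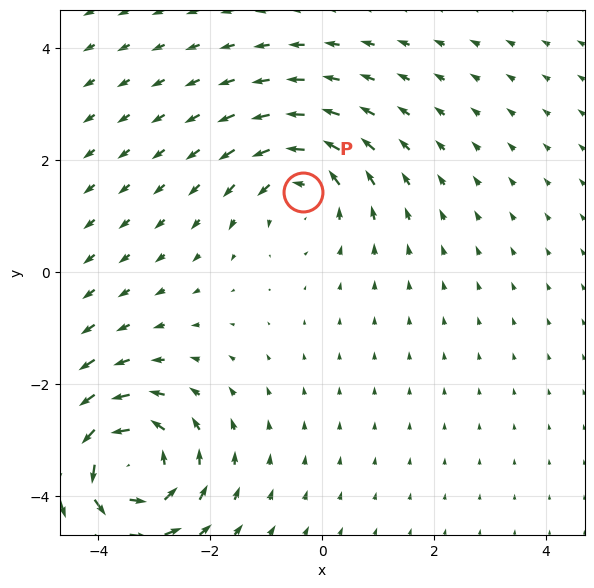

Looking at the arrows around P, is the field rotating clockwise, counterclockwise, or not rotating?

Near P at (-0.3, 1.4) the arrows circulate counterclockwise. The curl (z-component) there is about +3; positive curl means counterclockwise rotation.

counterclockwise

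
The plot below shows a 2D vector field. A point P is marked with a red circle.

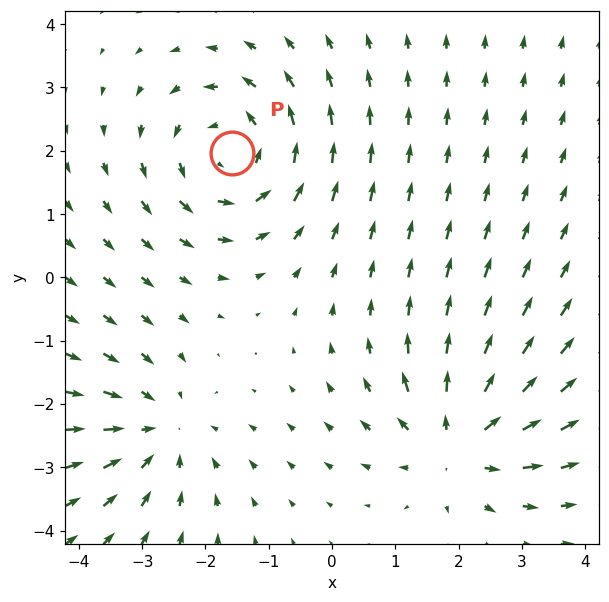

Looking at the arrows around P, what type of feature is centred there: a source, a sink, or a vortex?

vortex

At P (-1.6, 2.0) the arrows circulate counterclockwise. Divergence ≈0, curl about +4 — near-zero divergence with nonzero curl is a vortex.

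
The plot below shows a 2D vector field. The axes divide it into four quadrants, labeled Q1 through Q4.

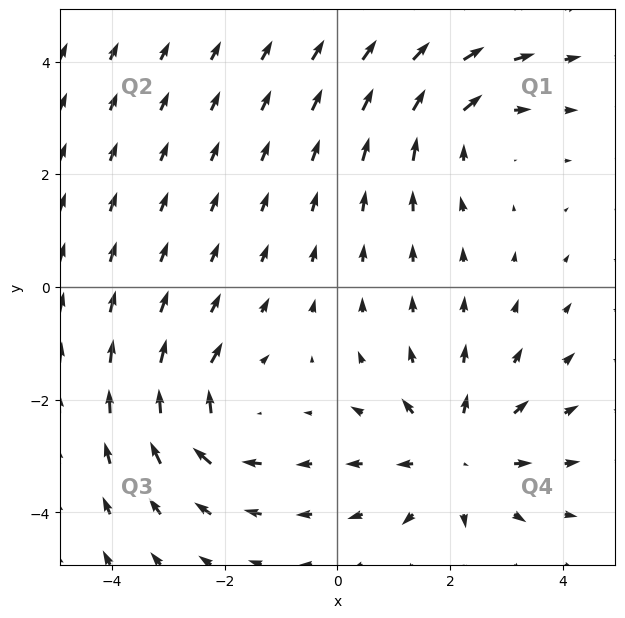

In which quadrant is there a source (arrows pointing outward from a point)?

Q4

The source sits at approximately (2.1, -3.0), which lies in quadrant Q4. The divergence there is about +3, positive as expected for a source.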